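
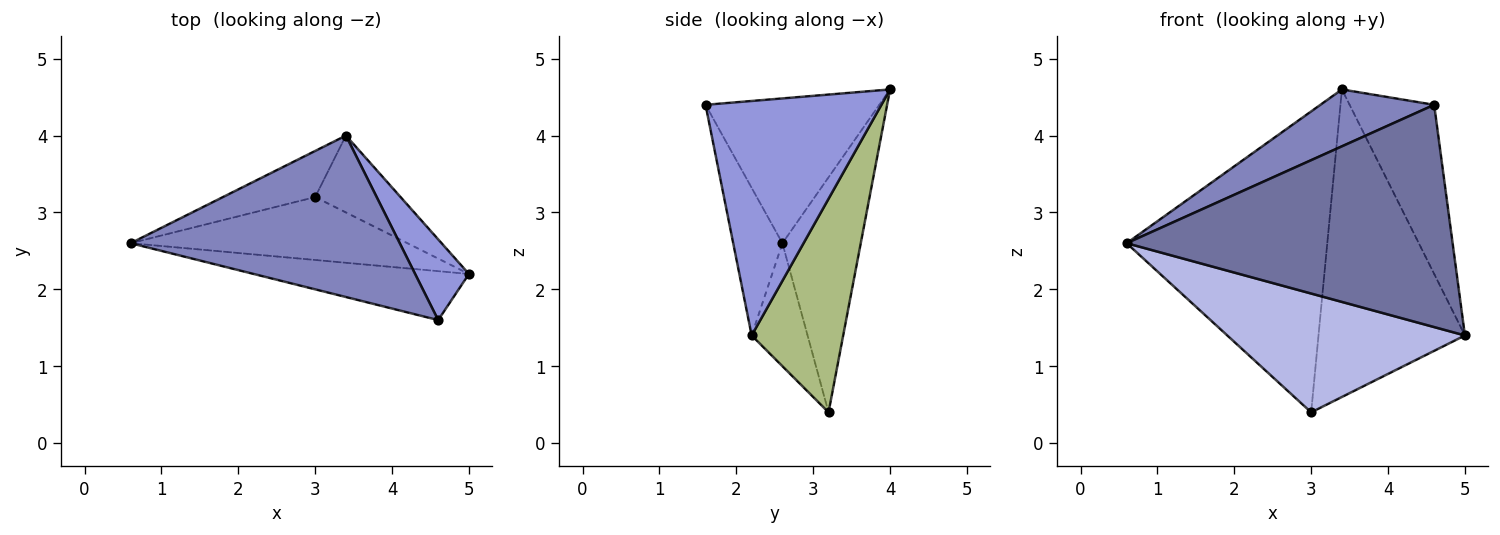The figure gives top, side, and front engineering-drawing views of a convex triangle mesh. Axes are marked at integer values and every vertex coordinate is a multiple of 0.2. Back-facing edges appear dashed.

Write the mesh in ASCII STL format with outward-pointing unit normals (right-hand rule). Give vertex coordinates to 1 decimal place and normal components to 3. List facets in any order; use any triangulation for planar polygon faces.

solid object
 facet normal -0.146 -0.966 -0.213
  outer loop
   vertex 4.6 1.6 4.4
   vertex 0.6 2.6 2.6
   vertex 5.0 2.2 1.4
  endloop
 endfacet
 facet normal -0.453 -0.296 0.841
  outer loop
   vertex 4.6 1.6 4.4
   vertex 3.4 4.0 4.6
   vertex 0.6 2.6 2.6
  endloop
 endfacet
 facet normal 0.883 0.424 0.203
  outer loop
   vertex 4.6 1.6 4.4
   vertex 5.0 2.2 1.4
   vertex 3.4 4.0 4.6
  endloop
 endfacet
 facet normal -0.204 -0.865 -0.458
  outer loop
   vertex 3.0 3.2 0.4
   vertex 5.0 2.2 1.4
   vertex 0.6 2.6 2.6
  endloop
 endfacet
 facet normal -0.360 0.922 -0.141
  outer loop
   vertex 3.0 3.2 0.4
   vertex 0.6 2.6 2.6
   vertex 3.4 4.0 4.6
  endloop
 endfacet
 facet normal 0.518 0.830 -0.207
  outer loop
   vertex 3.0 3.2 0.4
   vertex 3.4 4.0 4.6
   vertex 5.0 2.2 1.4
  endloop
 endfacet
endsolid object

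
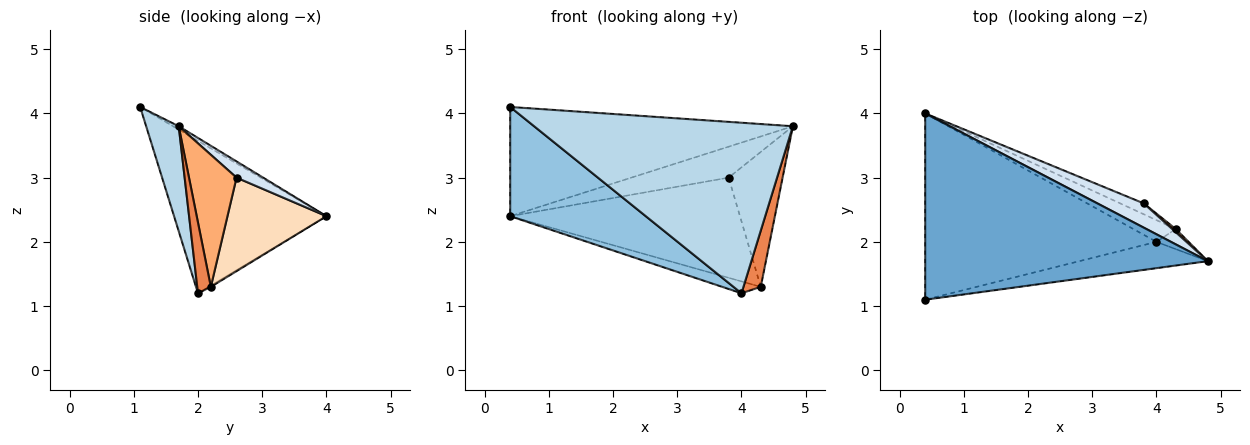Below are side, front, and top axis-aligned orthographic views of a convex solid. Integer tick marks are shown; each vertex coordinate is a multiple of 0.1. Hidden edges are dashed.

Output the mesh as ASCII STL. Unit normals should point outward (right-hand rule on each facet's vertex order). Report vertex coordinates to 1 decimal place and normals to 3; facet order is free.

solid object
 facet normal -0.010 0.506 0.863
  outer loop
   vertex 0.4 1.1 4.1
   vertex 4.8 1.7 3.8
   vertex 0.4 4.0 2.4
  endloop
 endfacet
 facet normal -0.494 -0.440 -0.750
  outer loop
   vertex 4.0 2.0 1.2
   vertex 0.4 1.1 4.1
   vertex 0.4 4.0 2.4
  endloop
 endfacet
 facet normal 0.123 -0.981 -0.151
  outer loop
   vertex 4.0 2.0 1.2
   vertex 4.8 1.7 3.8
   vertex 0.4 1.1 4.1
  endloop
 endfacet
 facet normal 0.211 0.770 0.603
  outer loop
   vertex 3.8 2.6 3.0
   vertex 0.4 4.0 2.4
   vertex 4.8 1.7 3.8
  endloop
 endfacet
 facet normal 0.595 -0.757 -0.270
  outer loop
   vertex 4.3 2.2 1.3
   vertex 4.8 1.7 3.8
   vertex 4.0 2.0 1.2
  endloop
 endfacet
 facet normal 0.661 0.750 0.018
  outer loop
   vertex 4.3 2.2 1.3
   vertex 3.8 2.6 3.0
   vertex 4.8 1.7 3.8
  endloop
 endfacet
 facet normal -0.027 0.479 -0.878
  outer loop
   vertex 4.3 2.2 1.3
   vertex 4.0 2.0 1.2
   vertex 0.4 4.0 2.4
  endloop
 endfacet
 facet normal 0.394 0.914 -0.099
  outer loop
   vertex 4.3 2.2 1.3
   vertex 0.4 4.0 2.4
   vertex 3.8 2.6 3.0
  endloop
 endfacet
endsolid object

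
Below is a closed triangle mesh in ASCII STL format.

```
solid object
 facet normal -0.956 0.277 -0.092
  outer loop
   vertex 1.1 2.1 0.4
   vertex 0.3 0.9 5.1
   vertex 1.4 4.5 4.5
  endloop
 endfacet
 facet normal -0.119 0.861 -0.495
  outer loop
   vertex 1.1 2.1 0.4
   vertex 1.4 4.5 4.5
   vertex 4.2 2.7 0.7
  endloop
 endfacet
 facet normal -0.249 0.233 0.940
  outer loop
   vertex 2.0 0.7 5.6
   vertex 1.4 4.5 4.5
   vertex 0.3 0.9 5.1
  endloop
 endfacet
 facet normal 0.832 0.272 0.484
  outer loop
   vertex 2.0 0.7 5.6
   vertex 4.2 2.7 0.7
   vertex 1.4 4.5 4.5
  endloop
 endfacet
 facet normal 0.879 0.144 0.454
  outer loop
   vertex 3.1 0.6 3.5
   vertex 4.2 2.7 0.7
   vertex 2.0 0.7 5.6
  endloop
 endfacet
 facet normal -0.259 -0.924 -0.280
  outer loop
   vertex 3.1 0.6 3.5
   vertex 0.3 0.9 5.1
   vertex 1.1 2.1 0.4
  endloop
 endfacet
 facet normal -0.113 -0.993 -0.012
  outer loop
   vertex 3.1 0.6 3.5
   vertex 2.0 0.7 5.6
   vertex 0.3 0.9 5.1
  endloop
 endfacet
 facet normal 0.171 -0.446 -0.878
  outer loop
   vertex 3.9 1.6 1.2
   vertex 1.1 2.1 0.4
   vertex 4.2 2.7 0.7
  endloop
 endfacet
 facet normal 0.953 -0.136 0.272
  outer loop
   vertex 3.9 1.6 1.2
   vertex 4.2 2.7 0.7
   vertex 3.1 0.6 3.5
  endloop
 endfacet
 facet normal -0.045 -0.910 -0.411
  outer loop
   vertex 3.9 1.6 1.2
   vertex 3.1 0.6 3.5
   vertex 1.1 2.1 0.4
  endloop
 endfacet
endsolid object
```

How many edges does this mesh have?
15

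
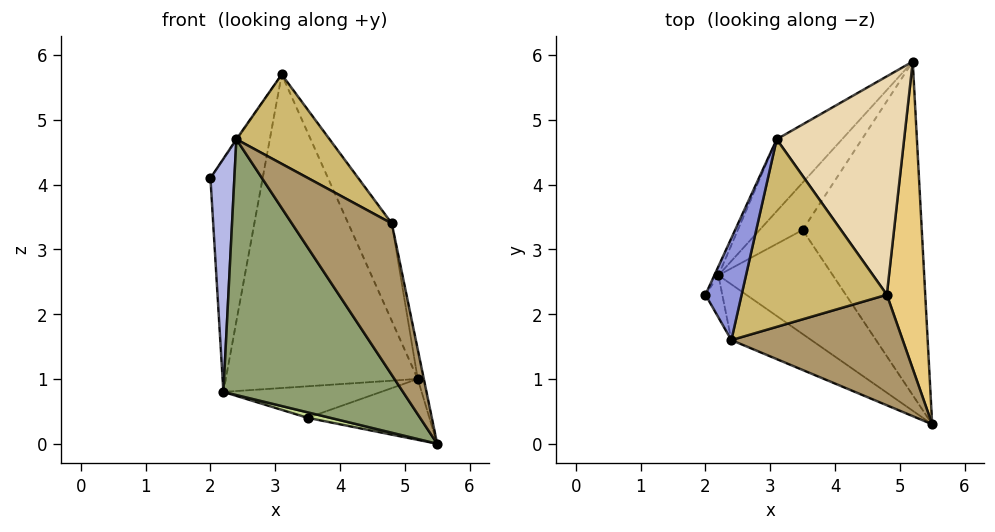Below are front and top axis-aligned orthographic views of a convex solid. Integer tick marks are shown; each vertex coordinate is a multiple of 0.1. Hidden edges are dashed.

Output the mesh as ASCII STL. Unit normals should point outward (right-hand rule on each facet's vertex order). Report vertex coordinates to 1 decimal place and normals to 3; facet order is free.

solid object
 facet normal -0.905 0.425 -0.016
  outer loop
   vertex 2.2 2.6 0.8
   vertex 2.0 2.3 4.1
   vertex 3.1 4.7 5.7
  endloop
 endfacet
 facet normal -0.727 0.670 -0.154
  outer loop
   vertex 2.2 2.6 0.8
   vertex 3.1 4.7 5.7
   vertex 5.2 5.9 1.0
  endloop
 endfacet
 facet normal -0.829 0.006 0.560
  outer loop
   vertex 2.4 1.6 4.7
   vertex 3.1 4.7 5.7
   vertex 2.0 2.3 4.1
  endloop
 endfacet
 facet normal -0.824 -0.557 -0.101
  outer loop
   vertex 2.4 1.6 4.7
   vertex 2.0 2.3 4.1
   vertex 2.2 2.6 0.8
  endloop
 endfacet
 facet normal -0.591 -0.788 -0.172
  outer loop
   vertex 2.4 1.6 4.7
   vertex 2.2 2.6 0.8
   vertex 5.5 0.3 0.0
  endloop
 endfacet
 facet normal 0.072 0.179 -0.981
  outer loop
   vertex 3.5 3.3 0.4
   vertex 5.2 5.9 1.0
   vertex 5.5 0.3 0.0
  endloop
 endfacet
 facet normal -0.269 -0.051 -0.962
  outer loop
   vertex 3.5 3.3 0.4
   vertex 5.5 0.3 0.0
   vertex 2.2 2.6 0.8
  endloop
 endfacet
 facet normal -0.485 0.485 -0.728
  outer loop
   vertex 3.5 3.3 0.4
   vertex 2.2 2.6 0.8
   vertex 5.2 5.9 1.0
  endloop
 endfacet
 facet normal 0.485 -0.706 0.515
  outer loop
   vertex 4.8 2.3 3.4
   vertex 2.4 1.6 4.7
   vertex 5.5 0.3 0.0
  endloop
 endfacet
 facet normal 0.524 -0.366 0.769
  outer loop
   vertex 4.8 2.3 3.4
   vertex 3.1 4.7 5.7
   vertex 2.4 1.6 4.7
  endloop
 endfacet
 facet normal 0.981 0.018 0.191
  outer loop
   vertex 4.8 2.3 3.4
   vertex 5.5 0.3 0.0
   vertex 5.2 5.9 1.0
  endloop
 endfacet
 facet normal 0.875 0.197 0.441
  outer loop
   vertex 4.8 2.3 3.4
   vertex 5.2 5.9 1.0
   vertex 3.1 4.7 5.7
  endloop
 endfacet
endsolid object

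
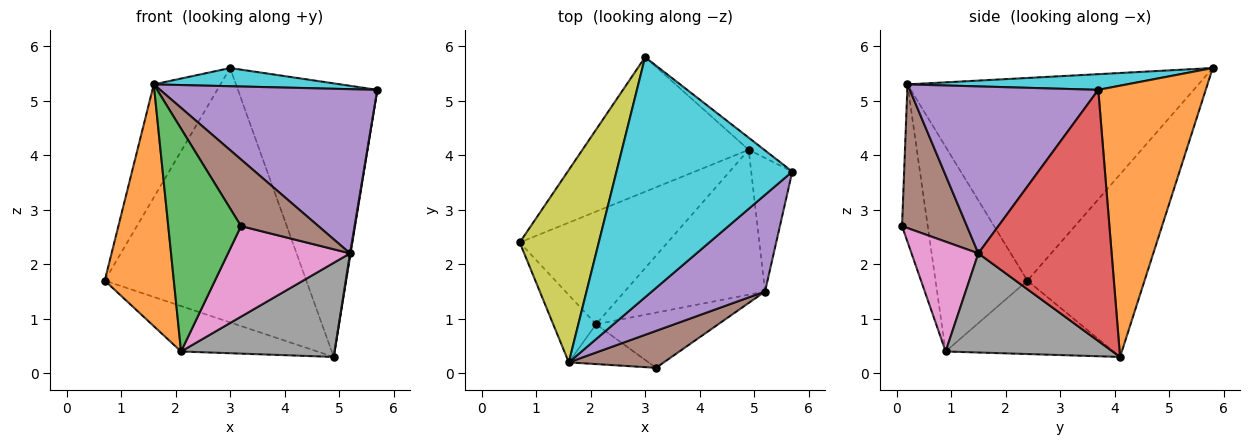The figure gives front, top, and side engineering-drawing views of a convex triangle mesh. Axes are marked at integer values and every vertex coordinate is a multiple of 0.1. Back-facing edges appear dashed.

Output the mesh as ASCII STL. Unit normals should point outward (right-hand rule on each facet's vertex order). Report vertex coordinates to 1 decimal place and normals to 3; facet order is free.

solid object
 facet normal -0.418 0.340 -0.842
  outer loop
   vertex 2.1 0.9 0.4
   vertex 0.7 2.4 1.7
   vertex 4.9 4.1 0.3
  endloop
 endfacet
 facet normal -0.788 -0.593 -0.165
  outer loop
   vertex 2.1 0.9 0.4
   vertex 1.6 0.2 5.3
   vertex 0.7 2.4 1.7
  endloop
 endfacet
 facet normal -0.328 -0.930 -0.166
  outer loop
   vertex 2.1 0.9 0.4
   vertex 3.2 0.1 2.7
   vertex 1.6 0.2 5.3
  endloop
 endfacet
 facet normal 0.987 -0.004 -0.161
  outer loop
   vertex 5.2 1.5 2.2
   vertex 4.9 4.1 0.3
   vertex 5.7 3.7 5.2
  endloop
 endfacet
 facet normal 0.599 -0.690 0.406
  outer loop
   vertex 5.2 1.5 2.2
   vertex 5.7 3.7 5.2
   vertex 1.6 0.2 5.3
  endloop
 endfacet
 facet normal 0.591 -0.705 0.391
  outer loop
   vertex 5.2 1.5 2.2
   vertex 1.6 0.2 5.3
   vertex 3.2 0.1 2.7
  endloop
 endfacet
 facet normal 0.424 -0.773 -0.472
  outer loop
   vertex 5.2 1.5 2.2
   vertex 3.2 0.1 2.7
   vertex 2.1 0.9 0.4
  endloop
 endfacet
 facet normal 0.510 -0.469 -0.722
  outer loop
   vertex 5.2 1.5 2.2
   vertex 2.1 0.9 0.4
   vertex 4.9 4.1 0.3
  endloop
 endfacet
 facet normal -0.911 0.209 0.355
  outer loop
   vertex 3.0 5.8 5.6
   vertex 0.7 2.4 1.7
   vertex 1.6 0.2 5.3
  endloop
 endfacet
 facet normal 0.089 -0.075 0.993
  outer loop
   vertex 3.0 5.8 5.6
   vertex 1.6 0.2 5.3
   vertex 5.7 3.7 5.2
  endloop
 endfacet
 facet normal -0.457 0.786 -0.416
  outer loop
   vertex 3.0 5.8 5.6
   vertex 4.9 4.1 0.3
   vertex 0.7 2.4 1.7
  endloop
 endfacet
 facet normal 0.610 0.791 -0.035
  outer loop
   vertex 3.0 5.8 5.6
   vertex 5.7 3.7 5.2
   vertex 4.9 4.1 0.3
  endloop
 endfacet
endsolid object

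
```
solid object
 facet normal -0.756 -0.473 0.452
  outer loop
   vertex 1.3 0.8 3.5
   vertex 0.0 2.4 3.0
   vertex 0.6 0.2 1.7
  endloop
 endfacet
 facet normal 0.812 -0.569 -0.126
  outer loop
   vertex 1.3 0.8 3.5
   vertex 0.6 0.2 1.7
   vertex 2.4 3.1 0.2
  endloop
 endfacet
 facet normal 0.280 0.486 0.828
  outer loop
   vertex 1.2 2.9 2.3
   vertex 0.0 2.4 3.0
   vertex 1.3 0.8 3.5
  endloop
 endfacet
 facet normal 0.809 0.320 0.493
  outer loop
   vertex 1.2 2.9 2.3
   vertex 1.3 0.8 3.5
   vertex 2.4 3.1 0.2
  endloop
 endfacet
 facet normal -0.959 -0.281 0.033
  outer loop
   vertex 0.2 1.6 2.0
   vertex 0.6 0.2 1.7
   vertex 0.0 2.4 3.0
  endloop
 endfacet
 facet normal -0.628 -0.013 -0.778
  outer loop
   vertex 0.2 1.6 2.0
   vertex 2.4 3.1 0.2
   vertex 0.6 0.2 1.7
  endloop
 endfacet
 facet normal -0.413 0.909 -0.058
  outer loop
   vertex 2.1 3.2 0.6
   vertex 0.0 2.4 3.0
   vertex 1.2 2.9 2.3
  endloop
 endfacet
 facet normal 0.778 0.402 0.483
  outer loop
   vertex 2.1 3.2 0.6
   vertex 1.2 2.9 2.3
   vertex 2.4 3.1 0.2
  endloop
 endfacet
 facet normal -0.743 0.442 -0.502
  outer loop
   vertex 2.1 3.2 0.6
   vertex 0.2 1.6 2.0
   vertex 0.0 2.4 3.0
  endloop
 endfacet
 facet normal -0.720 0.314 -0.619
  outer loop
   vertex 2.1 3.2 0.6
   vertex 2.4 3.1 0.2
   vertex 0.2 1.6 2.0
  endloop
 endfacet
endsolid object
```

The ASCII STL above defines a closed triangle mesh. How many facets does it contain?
10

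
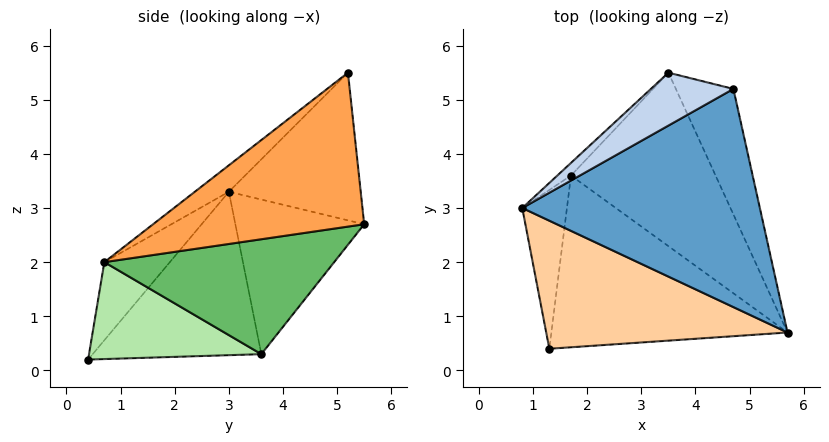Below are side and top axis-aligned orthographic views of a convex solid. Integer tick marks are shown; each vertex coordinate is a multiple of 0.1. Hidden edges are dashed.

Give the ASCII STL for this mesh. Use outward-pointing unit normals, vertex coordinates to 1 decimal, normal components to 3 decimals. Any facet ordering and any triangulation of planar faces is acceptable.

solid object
 facet normal -0.087 -0.624 0.777
  outer loop
   vertex 4.7 5.2 5.5
   vertex 0.8 3.0 3.3
   vertex 5.7 0.7 2.0
  endloop
 endfacet
 facet normal -0.599 0.727 0.335
  outer loop
   vertex 3.5 5.5 2.7
   vertex 0.8 3.0 3.3
   vertex 4.7 5.2 5.5
  endloop
 endfacet
 facet normal 0.844 0.433 -0.315
  outer loop
   vertex 3.5 5.5 2.7
   vertex 4.7 5.2 5.5
   vertex 5.7 0.7 2.0
  endloop
 endfacet
 facet normal -0.198 -0.767 0.611
  outer loop
   vertex 1.3 0.4 0.2
   vertex 5.7 0.7 2.0
   vertex 0.8 3.0 3.3
  endloop
 endfacet
 facet normal 0.578 0.371 -0.727
  outer loop
   vertex 1.7 3.6 0.3
   vertex 3.5 5.5 2.7
   vertex 5.7 0.7 2.0
  endloop
 endfacet
 facet normal 0.380 -0.019 -0.925
  outer loop
   vertex 1.7 3.6 0.3
   vertex 5.7 0.7 2.0
   vertex 1.3 0.4 0.2
  endloop
 endfacet
 facet normal -0.685 0.726 -0.060
  outer loop
   vertex 1.7 3.6 0.3
   vertex 0.8 3.0 3.3
   vertex 3.5 5.5 2.7
  endloop
 endfacet
 facet normal -0.957 0.128 -0.261
  outer loop
   vertex 1.7 3.6 0.3
   vertex 1.3 0.4 0.2
   vertex 0.8 3.0 3.3
  endloop
 endfacet
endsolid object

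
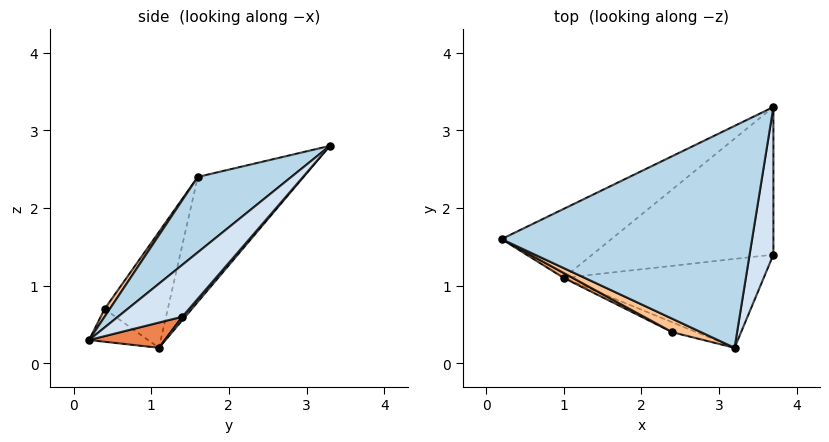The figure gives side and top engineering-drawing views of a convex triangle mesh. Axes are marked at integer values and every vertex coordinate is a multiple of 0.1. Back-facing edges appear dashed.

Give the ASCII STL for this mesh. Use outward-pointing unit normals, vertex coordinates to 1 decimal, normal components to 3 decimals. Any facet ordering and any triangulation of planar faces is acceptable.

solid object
 facet normal -0.381 0.862 -0.334
  outer loop
   vertex 1.0 1.1 0.2
   vertex 0.2 1.6 2.4
   vertex 3.7 3.3 2.8
  endloop
 endfacet
 facet normal 0.013 0.757 -0.654
  outer loop
   vertex 1.0 1.1 0.2
   vertex 3.7 3.3 2.8
   vertex 3.7 1.4 0.6
  endloop
 endfacet
 facet normal 0.223 -0.633 0.741
  outer loop
   vertex 3.2 0.2 0.3
   vertex 3.7 3.3 2.8
   vertex 0.2 1.6 2.4
  endloop
 endfacet
 facet normal 0.818 -0.435 0.376
  outer loop
   vertex 3.2 0.2 0.3
   vertex 3.7 1.4 0.6
   vertex 3.7 3.3 2.8
  endloop
 endfacet
 facet normal 0.123 0.192 -0.974
  outer loop
   vertex 3.2 0.2 0.3
   vertex 1.0 1.1 0.2
   vertex 3.7 1.4 0.6
  endloop
 endfacet
 facet normal -0.457 -0.889 0.036
  outer loop
   vertex 2.4 0.4 0.7
   vertex 0.2 1.6 2.4
   vertex 1.0 1.1 0.2
  endloop
 endfacet
 facet normal 0.194 -0.665 0.721
  outer loop
   vertex 2.4 0.4 0.7
   vertex 3.2 0.2 0.3
   vertex 0.2 1.6 2.4
  endloop
 endfacet
 facet normal -0.355 -0.897 -0.262
  outer loop
   vertex 2.4 0.4 0.7
   vertex 1.0 1.1 0.2
   vertex 3.2 0.2 0.3
  endloop
 endfacet
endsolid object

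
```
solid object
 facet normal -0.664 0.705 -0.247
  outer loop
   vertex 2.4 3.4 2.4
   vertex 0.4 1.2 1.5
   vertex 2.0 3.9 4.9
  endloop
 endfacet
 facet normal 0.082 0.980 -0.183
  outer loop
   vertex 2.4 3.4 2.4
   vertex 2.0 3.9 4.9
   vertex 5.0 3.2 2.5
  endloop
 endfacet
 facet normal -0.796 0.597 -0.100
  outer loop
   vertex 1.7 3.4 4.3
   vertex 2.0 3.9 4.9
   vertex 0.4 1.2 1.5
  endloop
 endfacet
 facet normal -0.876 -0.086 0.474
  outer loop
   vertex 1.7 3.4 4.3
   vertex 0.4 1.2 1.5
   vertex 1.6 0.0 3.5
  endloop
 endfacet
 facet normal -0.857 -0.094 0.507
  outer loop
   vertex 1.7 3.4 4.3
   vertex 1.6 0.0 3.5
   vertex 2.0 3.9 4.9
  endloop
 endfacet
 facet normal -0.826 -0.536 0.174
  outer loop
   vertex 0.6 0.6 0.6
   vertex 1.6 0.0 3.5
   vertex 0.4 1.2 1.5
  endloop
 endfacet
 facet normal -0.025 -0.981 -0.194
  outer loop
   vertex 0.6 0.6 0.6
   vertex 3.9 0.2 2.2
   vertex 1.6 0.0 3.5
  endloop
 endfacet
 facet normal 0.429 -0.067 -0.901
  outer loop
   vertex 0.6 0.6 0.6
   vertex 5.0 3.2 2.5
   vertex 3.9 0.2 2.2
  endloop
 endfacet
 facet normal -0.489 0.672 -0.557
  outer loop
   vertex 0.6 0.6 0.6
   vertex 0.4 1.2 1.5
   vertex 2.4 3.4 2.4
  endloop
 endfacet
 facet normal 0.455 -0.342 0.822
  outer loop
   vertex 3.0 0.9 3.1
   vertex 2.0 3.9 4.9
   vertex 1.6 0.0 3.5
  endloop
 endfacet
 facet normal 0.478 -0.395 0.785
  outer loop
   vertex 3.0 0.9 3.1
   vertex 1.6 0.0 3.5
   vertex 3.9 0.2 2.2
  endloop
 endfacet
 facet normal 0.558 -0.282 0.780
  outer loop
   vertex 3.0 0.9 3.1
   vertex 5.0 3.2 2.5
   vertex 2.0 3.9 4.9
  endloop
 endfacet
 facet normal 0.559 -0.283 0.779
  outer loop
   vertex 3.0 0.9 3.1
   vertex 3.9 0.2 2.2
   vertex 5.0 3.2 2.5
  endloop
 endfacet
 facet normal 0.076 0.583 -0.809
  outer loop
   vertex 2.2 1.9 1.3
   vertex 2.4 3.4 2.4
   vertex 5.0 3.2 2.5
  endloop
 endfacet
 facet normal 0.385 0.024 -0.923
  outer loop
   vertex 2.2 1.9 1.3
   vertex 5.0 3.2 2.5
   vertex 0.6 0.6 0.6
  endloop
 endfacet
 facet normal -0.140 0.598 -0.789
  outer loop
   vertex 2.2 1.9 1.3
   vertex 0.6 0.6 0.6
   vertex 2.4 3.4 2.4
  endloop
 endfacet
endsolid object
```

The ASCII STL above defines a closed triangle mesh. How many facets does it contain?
16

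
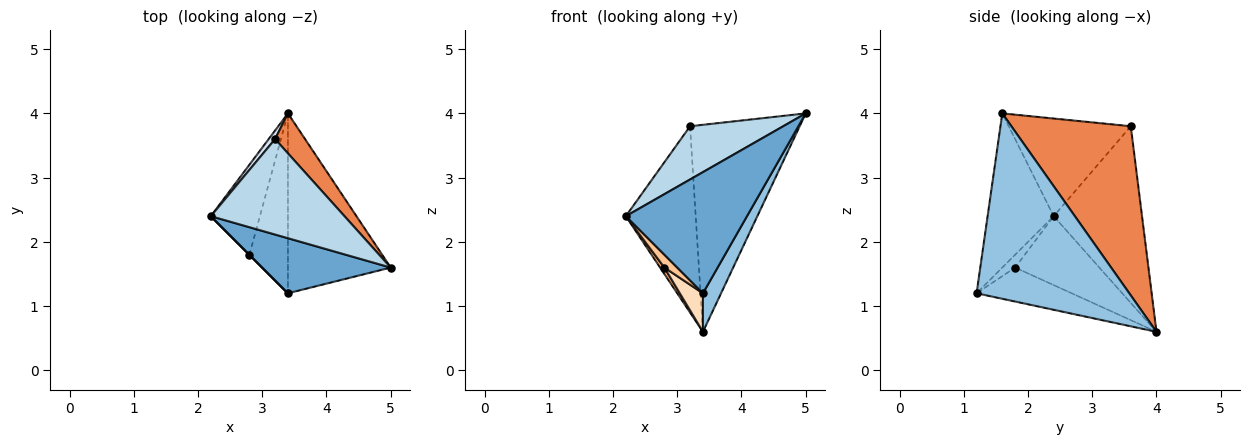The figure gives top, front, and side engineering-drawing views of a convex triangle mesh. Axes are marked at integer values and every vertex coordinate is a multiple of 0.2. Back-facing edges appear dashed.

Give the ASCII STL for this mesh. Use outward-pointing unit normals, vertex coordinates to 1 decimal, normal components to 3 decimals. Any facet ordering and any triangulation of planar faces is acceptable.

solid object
 facet normal -0.445 -0.815 0.371
  outer loop
   vertex 3.4 1.2 1.2
   vertex 5.0 1.6 4.0
   vertex 2.2 2.4 2.4
  endloop
 endfacet
 facet normal 0.870 -0.103 -0.482
  outer loop
   vertex 3.4 1.2 1.2
   vertex 3.4 4.0 0.6
   vertex 5.0 1.6 4.0
  endloop
 endfacet
 facet normal -0.538 -0.411 0.736
  outer loop
   vertex 3.2 3.6 3.8
   vertex 2.2 2.4 2.4
   vertex 5.0 1.6 4.0
  endloop
 endfacet
 facet normal -0.784 0.620 0.029
  outer loop
   vertex 3.2 3.6 3.8
   vertex 3.4 4.0 0.6
   vertex 2.2 2.4 2.4
  endloop
 endfacet
 facet normal 0.731 0.670 0.129
  outer loop
   vertex 3.2 3.6 3.8
   vertex 5.0 1.6 4.0
   vertex 3.4 4.0 0.6
  endloop
 endfacet
 facet normal -0.814 -0.041 -0.579
  outer loop
   vertex 2.8 1.8 1.6
   vertex 2.2 2.4 2.4
   vertex 3.4 4.0 0.6
  endloop
 endfacet
 facet normal -0.707 -0.707 0.000
  outer loop
   vertex 2.8 1.8 1.6
   vertex 3.4 1.2 1.2
   vertex 2.2 2.4 2.4
  endloop
 endfacet
 facet normal -0.653 -0.159 -0.741
  outer loop
   vertex 2.8 1.8 1.6
   vertex 3.4 4.0 0.6
   vertex 3.4 1.2 1.2
  endloop
 endfacet
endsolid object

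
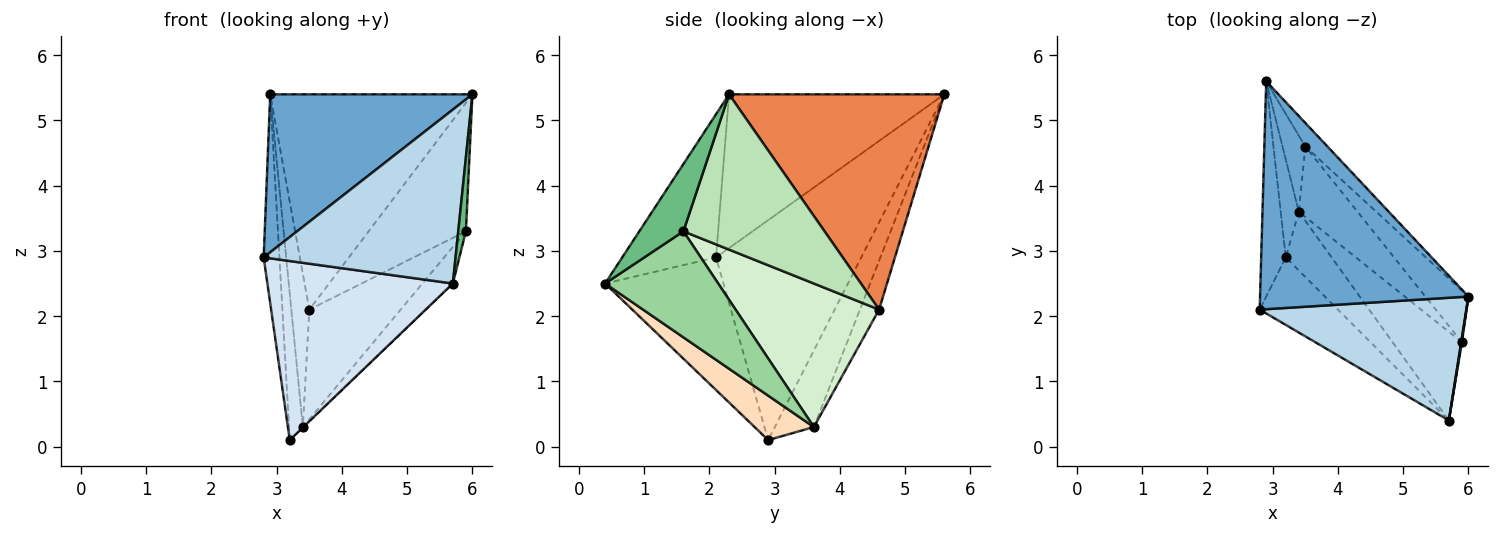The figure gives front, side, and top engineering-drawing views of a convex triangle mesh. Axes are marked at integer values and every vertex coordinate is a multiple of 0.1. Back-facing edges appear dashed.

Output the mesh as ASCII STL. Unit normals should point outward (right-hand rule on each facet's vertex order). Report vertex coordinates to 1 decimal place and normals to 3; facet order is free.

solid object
 facet normal -0.519 -0.487 0.703
  outer loop
   vertex 2.9 5.6 5.4
   vertex 2.8 2.1 2.9
   vertex 6.0 2.3 5.4
  endloop
 endfacet
 facet normal -0.988 0.107 -0.111
  outer loop
   vertex 3.2 2.9 0.1
   vertex 2.8 2.1 2.9
   vertex 2.9 5.6 5.4
  endloop
 endfacet
 facet normal -0.371 -0.759 0.535
  outer loop
   vertex 5.7 0.4 2.5
   vertex 6.0 2.3 5.4
   vertex 2.8 2.1 2.9
  endloop
 endfacet
 facet normal -0.513 -0.803 -0.303
  outer loop
   vertex 5.7 0.4 2.5
   vertex 2.8 2.1 2.9
   vertex 3.2 2.9 0.1
  endloop
 endfacet
 facet normal 0.727 0.683 -0.075
  outer loop
   vertex 3.5 4.6 2.1
   vertex 2.9 5.6 5.4
   vertex 6.0 2.3 5.4
  endloop
 endfacet
 facet normal -0.920 0.325 -0.218
  outer loop
   vertex 3.4 3.6 0.3
   vertex 3.2 2.9 0.1
   vertex 2.9 5.6 5.4
  endloop
 endfacet
 facet normal -0.690 0.648 -0.322
  outer loop
   vertex 3.4 3.6 0.3
   vertex 2.9 5.6 5.4
   vertex 3.5 4.6 2.1
  endloop
 endfacet
 facet normal 0.696 0.006 -0.718
  outer loop
   vertex 3.4 3.6 0.3
   vertex 5.7 0.4 2.5
   vertex 3.2 2.9 0.1
  endloop
 endfacet
 facet normal 0.985 -0.171 0.010
  outer loop
   vertex 5.9 1.6 3.3
   vertex 6.0 2.3 5.4
   vertex 5.7 0.4 2.5
  endloop
 endfacet
 facet normal 0.816 0.220 -0.534
  outer loop
   vertex 5.9 1.6 3.3
   vertex 5.7 0.4 2.5
   vertex 3.4 3.6 0.3
  endloop
 endfacet
 facet normal 0.803 0.553 -0.223
  outer loop
   vertex 5.9 1.6 3.3
   vertex 3.5 4.6 2.1
   vertex 6.0 2.3 5.4
  endloop
 endfacet
 facet normal 0.797 0.507 -0.326
  outer loop
   vertex 5.9 1.6 3.3
   vertex 3.4 3.6 0.3
   vertex 3.5 4.6 2.1
  endloop
 endfacet
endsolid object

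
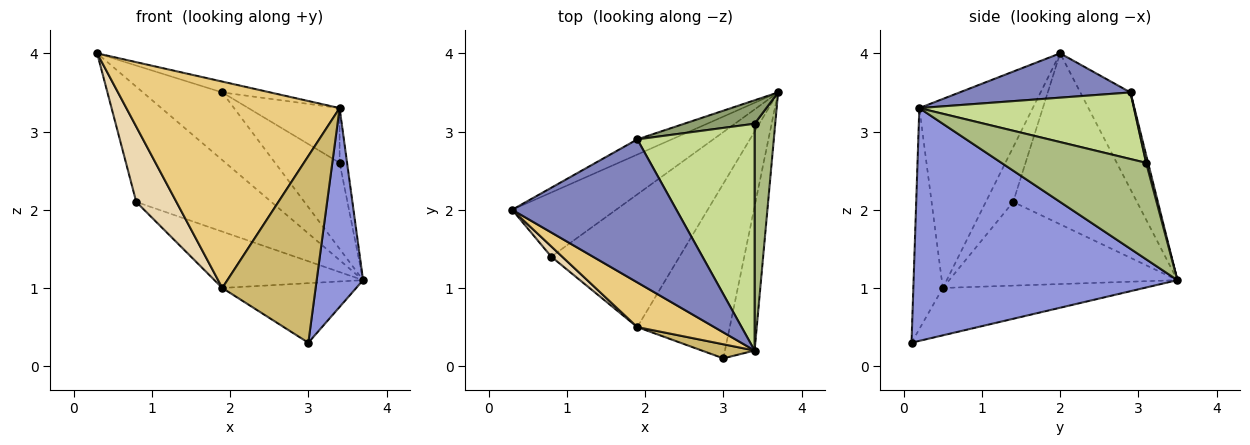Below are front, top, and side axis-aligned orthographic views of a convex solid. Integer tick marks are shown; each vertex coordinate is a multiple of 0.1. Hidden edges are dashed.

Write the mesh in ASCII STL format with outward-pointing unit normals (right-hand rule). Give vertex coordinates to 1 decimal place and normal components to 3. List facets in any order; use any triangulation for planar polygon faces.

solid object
 facet normal -0.525 0.830 -0.186
  outer loop
   vertex 1.9 2.9 3.5
   vertex 3.7 3.5 1.1
   vertex 0.3 2.0 4.0
  endloop
 endfacet
 facet normal 0.260 0.073 0.963
  outer loop
   vertex 3.4 0.2 3.3
   vertex 1.9 2.9 3.5
   vertex 0.3 2.0 4.0
  endloop
 endfacet
 facet normal 0.977 -0.172 -0.125
  outer loop
   vertex 3.4 0.2 3.3
   vertex 3.0 0.1 0.3
   vertex 3.7 3.5 1.1
  endloop
 endfacet
 facet normal -0.625 0.682 -0.380
  outer loop
   vertex 0.8 1.4 2.1
   vertex 0.3 2.0 4.0
   vertex 3.7 3.5 1.1
  endloop
 endfacet
 facet normal 0.029 0.964 0.263
  outer loop
   vertex 3.4 3.1 2.6
   vertex 3.7 3.5 1.1
   vertex 1.9 2.9 3.5
  endloop
 endfacet
 facet normal 0.977 0.050 0.209
  outer loop
   vertex 3.4 3.1 2.6
   vertex 3.4 0.2 3.3
   vertex 3.7 3.5 1.1
  endloop
 endfacet
 facet normal 0.483 0.205 0.851
  outer loop
   vertex 3.4 3.1 2.6
   vertex 1.9 2.9 3.5
   vertex 3.4 0.2 3.3
  endloop
 endfacet
 facet normal -0.436 0.290 -0.852
  outer loop
   vertex 1.9 0.5 1.0
   vertex 3.7 3.5 1.1
   vertex 3.0 0.1 0.3
  endloop
 endfacet
 facet normal -0.515 0.335 -0.789
  outer loop
   vertex 1.9 0.5 1.0
   vertex 0.8 1.4 2.1
   vertex 3.7 3.5 1.1
  endloop
 endfacet
 facet normal -0.300 -0.951 0.072
  outer loop
   vertex 1.9 0.5 1.0
   vertex 3.0 0.1 0.3
   vertex 3.4 0.2 3.3
  endloop
 endfacet
 facet normal -0.461 -0.867 0.188
  outer loop
   vertex 1.9 0.5 1.0
   vertex 3.4 0.2 3.3
   vertex 0.3 2.0 4.0
  endloop
 endfacet
 facet normal -0.560 -0.821 0.112
  outer loop
   vertex 1.9 0.5 1.0
   vertex 0.3 2.0 4.0
   vertex 0.8 1.4 2.1
  endloop
 endfacet
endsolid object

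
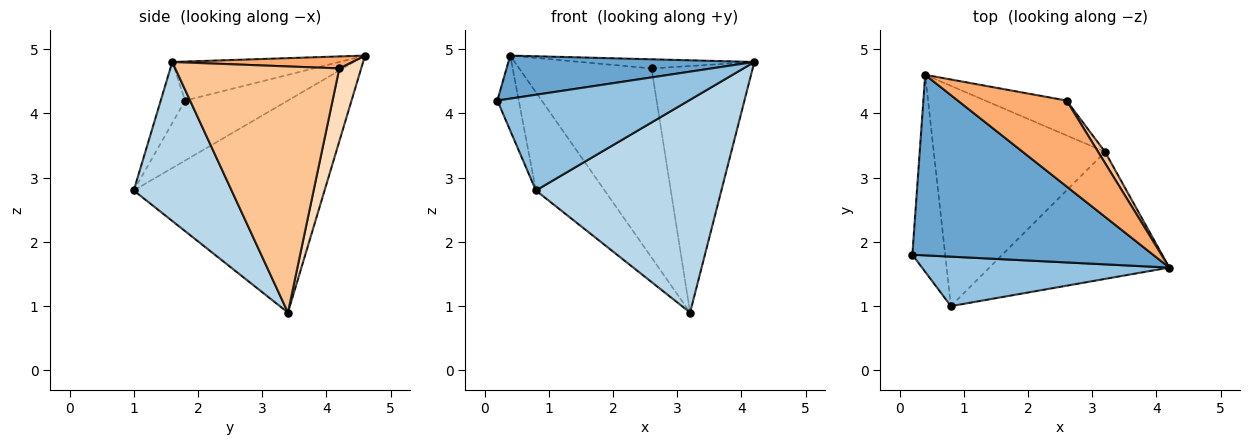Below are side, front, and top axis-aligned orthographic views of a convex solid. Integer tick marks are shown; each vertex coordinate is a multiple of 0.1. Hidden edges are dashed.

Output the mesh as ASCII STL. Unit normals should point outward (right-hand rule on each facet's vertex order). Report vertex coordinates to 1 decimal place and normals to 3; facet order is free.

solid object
 facet normal -0.156 -0.229 0.961
  outer loop
   vertex 0.4 4.6 4.9
   vertex 0.2 1.8 4.2
   vertex 4.2 1.6 4.8
  endloop
 endfacet
 facet normal -0.113 -0.883 0.456
  outer loop
   vertex 0.8 1.0 2.8
   vertex 4.2 1.6 4.8
   vertex 0.2 1.8 4.2
  endloop
 endfacet
 facet normal 0.413 -0.782 -0.467
  outer loop
   vertex 0.8 1.0 2.8
   vertex 3.2 3.4 0.9
   vertex 4.2 1.6 4.8
  endloop
 endfacet
 facet normal -0.863 0.180 -0.472
  outer loop
   vertex 0.8 1.0 2.8
   vertex 0.2 1.8 4.2
   vertex 0.4 4.6 4.9
  endloop
 endfacet
 facet normal -0.749 0.270 -0.605
  outer loop
   vertex 0.8 1.0 2.8
   vertex 0.4 4.6 4.9
   vertex 3.2 3.4 0.9
  endloop
 endfacet
 facet normal 0.109 0.105 0.988
  outer loop
   vertex 2.6 4.2 4.7
   vertex 0.4 4.6 4.9
   vertex 4.2 1.6 4.8
  endloop
 endfacet
 facet normal 0.851 0.525 0.024
  outer loop
   vertex 2.6 4.2 4.7
   vertex 4.2 1.6 4.8
   vertex 3.2 3.4 0.9
  endloop
 endfacet
 facet normal 0.160 0.971 -0.179
  outer loop
   vertex 2.6 4.2 4.7
   vertex 3.2 3.4 0.9
   vertex 0.4 4.6 4.9
  endloop
 endfacet
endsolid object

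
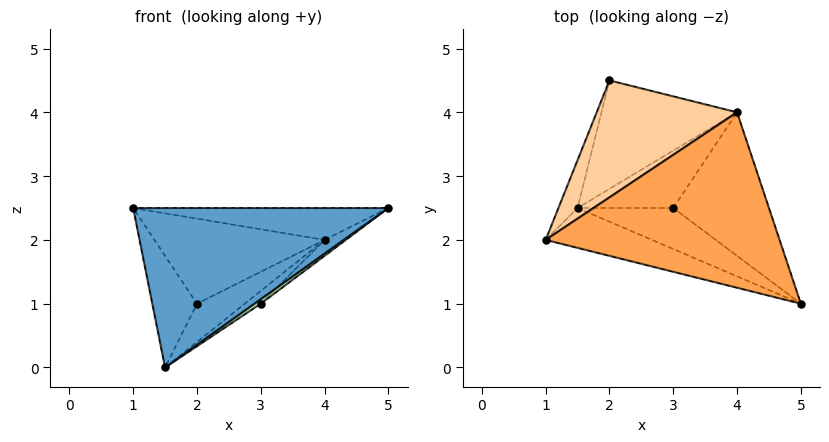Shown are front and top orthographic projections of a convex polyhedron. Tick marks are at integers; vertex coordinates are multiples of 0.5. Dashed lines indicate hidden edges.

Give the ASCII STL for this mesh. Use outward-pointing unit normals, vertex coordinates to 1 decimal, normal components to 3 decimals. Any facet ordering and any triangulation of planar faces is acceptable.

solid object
 facet normal -0.236 -0.943 -0.236
  outer loop
   vertex 1.5 2.5 0.0
   vertex 5.0 1.0 2.5
   vertex 1.0 2.0 2.5
  endloop
 endfacet
 facet normal -0.945 0.301 -0.129
  outer loop
   vertex 1.5 2.5 0.0
   vertex 1.0 2.0 2.5
   vertex 2.0 4.5 1.0
  endloop
 endfacet
 facet normal 0.045 0.179 0.983
  outer loop
   vertex 4.0 4.0 2.0
   vertex 1.0 2.0 2.5
   vertex 5.0 1.0 2.5
  endloop
 endfacet
 facet normal -0.249 0.570 0.783
  outer loop
   vertex 4.0 4.0 2.0
   vertex 2.0 4.5 1.0
   vertex 1.0 2.0 2.5
  endloop
 endfacet
 facet normal 0.485 0.291 -0.825
  outer loop
   vertex 4.0 4.0 2.0
   vertex 1.5 2.5 0.0
   vertex 2.0 4.5 1.0
  endloop
 endfacet
 facet normal 0.552 -0.092 -0.829
  outer loop
   vertex 3.0 2.5 1.0
   vertex 5.0 1.0 2.5
   vertex 1.5 2.5 0.0
  endloop
 endfacet
 facet normal 0.638 0.085 -0.765
  outer loop
   vertex 3.0 2.5 1.0
   vertex 4.0 4.0 2.0
   vertex 5.0 1.0 2.5
  endloop
 endfacet
 facet normal 0.545 0.182 -0.818
  outer loop
   vertex 3.0 2.5 1.0
   vertex 1.5 2.5 0.0
   vertex 4.0 4.0 2.0
  endloop
 endfacet
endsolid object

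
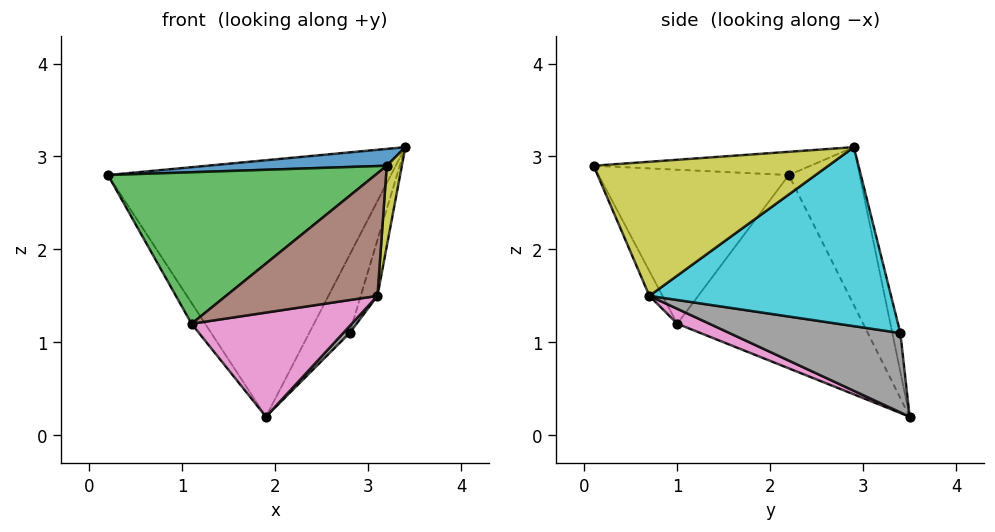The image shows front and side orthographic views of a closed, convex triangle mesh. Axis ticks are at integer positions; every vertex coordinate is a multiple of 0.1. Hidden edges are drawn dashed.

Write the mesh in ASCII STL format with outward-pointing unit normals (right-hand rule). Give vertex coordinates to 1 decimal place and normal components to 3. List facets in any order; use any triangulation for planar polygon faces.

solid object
 facet normal -0.079 -0.065 0.995
  outer loop
   vertex 3.2 0.1 2.9
   vertex 3.4 2.9 3.1
   vertex 0.2 2.2 2.8
  endloop
 endfacet
 facet normal -0.231 0.922 0.310
  outer loop
   vertex 1.9 3.5 0.2
   vertex 0.2 2.2 2.8
   vertex 3.4 2.9 3.1
  endloop
 endfacet
 facet normal -0.558 -0.784 0.274
  outer loop
   vertex 1.1 1.0 1.2
   vertex 3.2 0.1 2.9
   vertex 0.2 2.2 2.8
  endloop
 endfacet
 facet normal -0.849 0.062 -0.524
  outer loop
   vertex 1.1 1.0 1.2
   vertex 0.2 2.2 2.8
   vertex 1.9 3.5 0.2
  endloop
 endfacet
 facet normal -0.186 0.939 0.291
  outer loop
   vertex 2.8 3.4 1.1
   vertex 1.9 3.5 0.2
   vertex 3.4 2.9 3.1
  endloop
 endfacet
 facet normal -0.080 -0.918 -0.388
  outer loop
   vertex 3.1 0.7 1.5
   vertex 3.2 0.1 2.9
   vertex 1.1 1.0 1.2
  endloop
 endfacet
 facet normal 0.079 -0.392 -0.917
  outer loop
   vertex 3.1 0.7 1.5
   vertex 1.1 1.0 1.2
   vertex 1.9 3.5 0.2
  endloop
 endfacet
 facet normal 0.705 -0.027 -0.708
  outer loop
   vertex 3.1 0.7 1.5
   vertex 1.9 3.5 0.2
   vertex 2.8 3.4 1.1
  endloop
 endfacet
 facet normal 0.993 -0.064 -0.098
  outer loop
   vertex 3.1 0.7 1.5
   vertex 3.4 2.9 3.1
   vertex 3.2 0.1 2.9
  endloop
 endfacet
 facet normal 0.960 0.066 -0.271
  outer loop
   vertex 3.1 0.7 1.5
   vertex 2.8 3.4 1.1
   vertex 3.4 2.9 3.1
  endloop
 endfacet
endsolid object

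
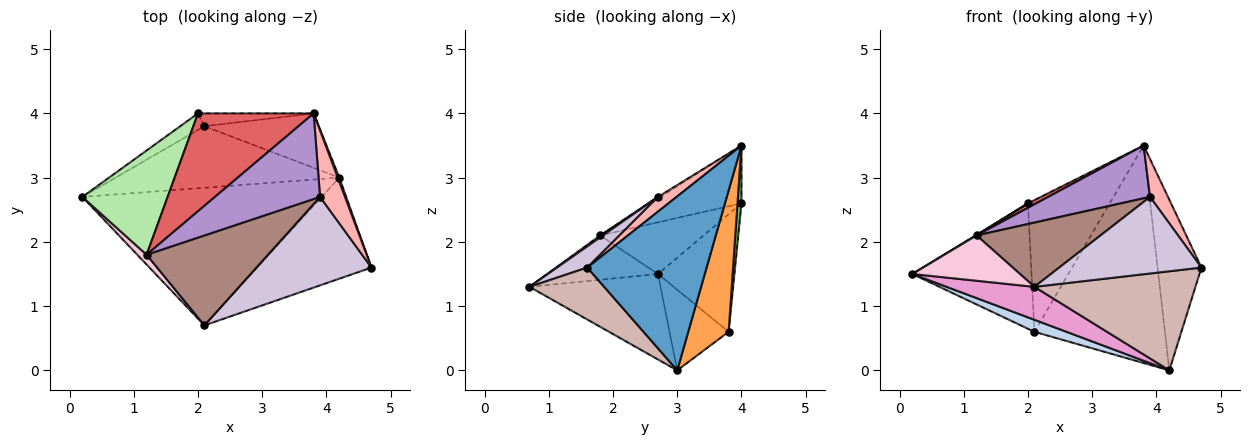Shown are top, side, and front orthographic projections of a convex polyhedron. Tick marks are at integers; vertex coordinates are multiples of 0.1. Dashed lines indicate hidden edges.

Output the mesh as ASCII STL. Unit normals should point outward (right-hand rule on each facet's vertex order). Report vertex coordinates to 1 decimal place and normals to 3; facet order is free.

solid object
 facet normal 0.939 0.345 0.009
  outer loop
   vertex 4.2 3.0 0.0
   vertex 3.8 4.0 3.5
   vertex 4.7 1.6 1.6
  endloop
 endfacet
 facet normal -0.333 -0.181 -0.925
  outer loop
   vertex 2.1 3.8 0.6
   vertex 4.2 3.0 0.0
   vertex 0.2 2.7 1.5
  endloop
 endfacet
 facet normal 0.287 0.929 -0.233
  outer loop
   vertex 2.1 3.8 0.6
   vertex 3.8 4.0 3.5
   vertex 4.2 3.0 0.0
  endloop
 endfacet
 facet normal -0.537 0.837 -0.110
  outer loop
   vertex 2.0 4.0 2.6
   vertex 2.1 3.8 0.6
   vertex 0.2 2.7 1.5
  endloop
 endfacet
 facet normal 0.048 0.994 -0.097
  outer loop
   vertex 2.0 4.0 2.6
   vertex 3.8 4.0 3.5
   vertex 2.1 3.8 0.6
  endloop
 endfacet
 facet normal -0.518 -0.006 0.855
  outer loop
   vertex 2.0 4.0 2.6
   vertex 0.2 2.7 1.5
   vertex 1.2 1.8 2.1
  endloop
 endfacet
 facet normal -0.447 -0.041 0.894
  outer loop
   vertex 2.0 4.0 2.6
   vertex 1.2 1.8 2.1
   vertex 3.8 4.0 3.5
  endloop
 endfacet
 facet normal 0.457 -0.440 0.773
  outer loop
   vertex 3.9 2.7 2.7
   vertex 4.7 1.6 1.6
   vertex 3.8 4.0 3.5
  endloop
 endfacet
 facet normal -0.014 -0.525 0.851
  outer loop
   vertex 3.9 2.7 2.7
   vertex 3.8 4.0 3.5
   vertex 1.2 1.8 2.1
  endloop
 endfacet
 facet normal 0.138 -0.648 0.749
  outer loop
   vertex 2.1 0.7 1.3
   vertex 4.7 1.6 1.6
   vertex 3.9 2.7 2.7
  endloop
 endfacet
 facet normal 0.013 -0.581 0.814
  outer loop
   vertex 2.1 0.7 1.3
   vertex 3.9 2.7 2.7
   vertex 1.2 1.8 2.1
  endloop
 endfacet
 facet normal 0.309 -0.666 -0.679
  outer loop
   vertex 2.1 0.7 1.3
   vertex 4.2 3.0 0.0
   vertex 4.7 1.6 1.6
  endloop
 endfacet
 facet normal -0.328 -0.220 -0.919
  outer loop
   vertex 2.1 0.7 1.3
   vertex 0.2 2.7 1.5
   vertex 4.2 3.0 0.0
  endloop
 endfacet
 facet normal -0.709 -0.689 0.149
  outer loop
   vertex 2.1 0.7 1.3
   vertex 1.2 1.8 2.1
   vertex 0.2 2.7 1.5
  endloop
 endfacet
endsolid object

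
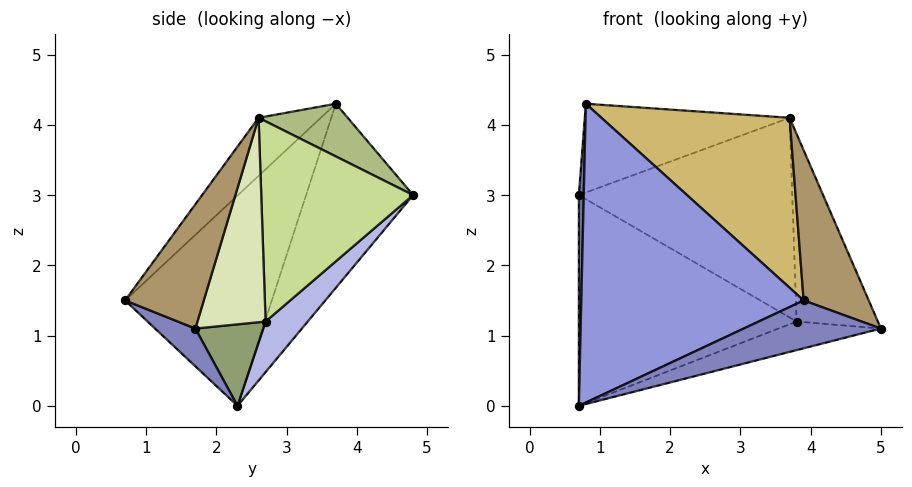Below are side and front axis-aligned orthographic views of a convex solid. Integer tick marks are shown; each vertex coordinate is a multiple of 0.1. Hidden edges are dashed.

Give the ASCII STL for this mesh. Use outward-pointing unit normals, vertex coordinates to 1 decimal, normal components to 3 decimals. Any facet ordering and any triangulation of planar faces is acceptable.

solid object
 facet normal -0.998 -0.046 0.038
  outer loop
   vertex 0.8 3.7 4.3
   vertex 0.7 4.8 3.0
   vertex 0.7 2.3 0.0
  endloop
 endfacet
 facet normal 0.148 -0.503 -0.852
  outer loop
   vertex 3.9 0.7 1.5
   vertex 0.7 2.3 0.0
   vertex 5.0 1.7 1.1
  endloop
 endfacet
 facet normal -0.530 -0.803 0.274
  outer loop
   vertex 3.9 0.7 1.5
   vertex 0.8 3.7 4.3
   vertex 0.7 2.3 0.0
  endloop
 endfacet
 facet normal 0.147 0.760 -0.633
  outer loop
   vertex 3.8 2.7 1.2
   vertex 0.7 2.3 0.0
   vertex 0.7 4.8 3.0
  endloop
 endfacet
 facet normal 0.280 0.422 -0.863
  outer loop
   vertex 3.8 2.7 1.2
   vertex 5.0 1.7 1.1
   vertex 0.7 2.3 0.0
  endloop
 endfacet
 facet normal 0.320 0.735 0.597
  outer loop
   vertex 3.7 2.6 4.1
   vertex 0.7 4.8 3.0
   vertex 0.8 3.7 4.3
  endloop
 endfacet
 facet normal 0.579 0.814 0.048
  outer loop
   vertex 3.7 2.6 4.1
   vertex 3.8 2.7 1.2
   vertex 0.7 4.8 3.0
  endloop
 endfacet
 facet normal 0.642 0.765 0.049
  outer loop
   vertex 3.7 2.6 4.1
   vertex 5.0 1.7 1.1
   vertex 3.8 2.7 1.2
  endloop
 endfacet
 facet normal 0.682 -0.564 0.465
  outer loop
   vertex 3.7 2.6 4.1
   vertex 3.9 0.7 1.5
   vertex 5.0 1.7 1.1
  endloop
 endfacet
 facet normal -0.261 -0.789 0.556
  outer loop
   vertex 3.7 2.6 4.1
   vertex 0.8 3.7 4.3
   vertex 3.9 0.7 1.5
  endloop
 endfacet
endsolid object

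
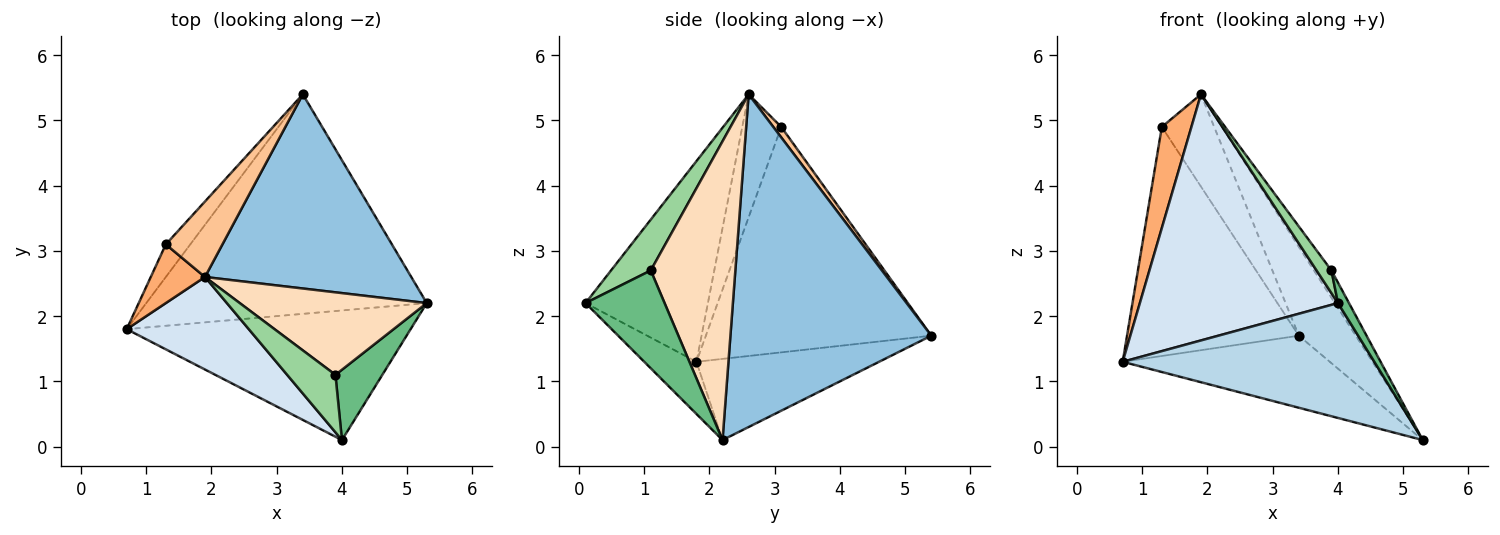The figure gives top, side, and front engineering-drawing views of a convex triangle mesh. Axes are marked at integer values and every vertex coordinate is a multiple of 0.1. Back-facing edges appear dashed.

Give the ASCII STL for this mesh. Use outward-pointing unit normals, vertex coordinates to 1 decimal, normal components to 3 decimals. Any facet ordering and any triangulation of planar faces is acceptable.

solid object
 facet normal -0.265 0.301 -0.916
  outer loop
   vertex 3.4 5.4 1.7
   vertex 5.3 2.2 0.1
   vertex 0.7 1.8 1.3
  endloop
 endfacet
 facet normal 0.826 0.234 0.512
  outer loop
   vertex 1.9 2.6 5.4
   vertex 5.3 2.2 0.1
   vertex 3.4 5.4 1.7
  endloop
 endfacet
 facet normal -0.136 -0.657 -0.741
  outer loop
   vertex 4.0 0.1 2.2
   vertex 0.7 1.8 1.3
   vertex 5.3 2.2 0.1
  endloop
 endfacet
 facet normal -0.501 -0.810 0.305
  outer loop
   vertex 4.0 0.1 2.2
   vertex 1.9 2.6 5.4
   vertex 0.7 1.8 1.3
  endloop
 endfacet
 facet normal -0.792 0.604 -0.086
  outer loop
   vertex 1.3 3.1 4.9
   vertex 3.4 5.4 1.7
   vertex 0.7 1.8 1.3
  endloop
 endfacet
 facet normal -0.752 -0.571 0.331
  outer loop
   vertex 1.3 3.1 4.9
   vertex 0.7 1.8 1.3
   vertex 1.9 2.6 5.4
  endloop
 endfacet
 facet normal 0.116 0.769 0.629
  outer loop
   vertex 1.3 3.1 4.9
   vertex 1.9 2.6 5.4
   vertex 3.4 5.4 1.7
  endloop
 endfacet
 facet normal 0.835 0.173 0.523
  outer loop
   vertex 3.9 1.1 2.7
   vertex 5.3 2.2 0.1
   vertex 1.9 2.6 5.4
  endloop
 endfacet
 facet normal 0.895 -0.125 0.429
  outer loop
   vertex 3.9 1.1 2.7
   vertex 4.0 0.1 2.2
   vertex 5.3 2.2 0.1
  endloop
 endfacet
 facet normal 0.700 -0.262 0.664
  outer loop
   vertex 3.9 1.1 2.7
   vertex 1.9 2.6 5.4
   vertex 4.0 0.1 2.2
  endloop
 endfacet
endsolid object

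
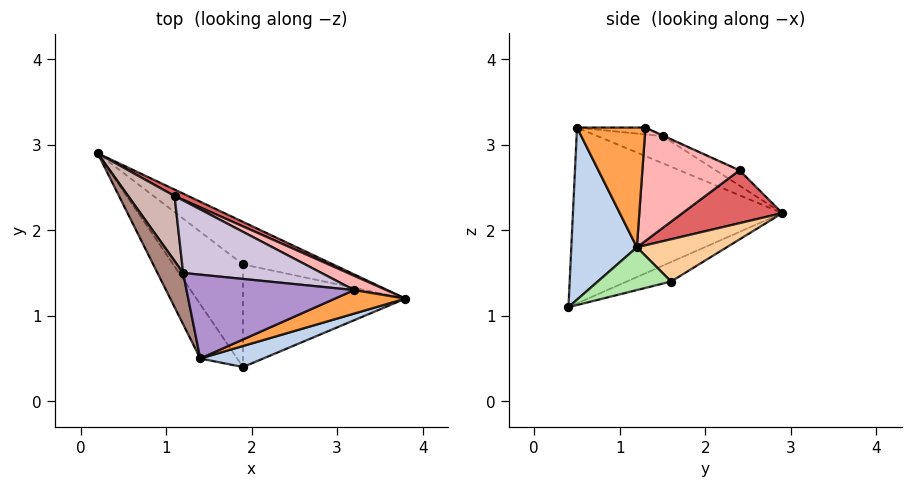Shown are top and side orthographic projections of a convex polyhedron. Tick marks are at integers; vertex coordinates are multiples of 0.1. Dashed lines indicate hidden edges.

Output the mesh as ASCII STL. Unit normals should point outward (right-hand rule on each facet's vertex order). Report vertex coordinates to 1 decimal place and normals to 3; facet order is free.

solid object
 facet normal -0.848 -0.498 -0.178
  outer loop
   vertex 1.9 0.4 1.1
   vertex 1.4 0.5 3.2
   vertex 0.2 2.9 2.2
  endloop
 endfacet
 facet normal 0.345 -0.930 0.126
  outer loop
   vertex 1.9 0.4 1.1
   vertex 3.8 1.2 1.8
   vertex 1.4 0.5 3.2
  endloop
 endfacet
 facet normal 0.395 -0.889 0.233
  outer loop
   vertex 3.2 1.3 3.2
   vertex 1.4 0.5 3.2
   vertex 3.8 1.2 1.8
  endloop
 endfacet
 facet normal 0.284 0.744 -0.605
  outer loop
   vertex 1.9 1.6 1.4
   vertex 0.2 2.9 2.2
   vertex 3.8 1.2 1.8
  endloop
 endfacet
 facet normal -0.262 0.234 -0.936
  outer loop
   vertex 1.9 1.6 1.4
   vertex 1.9 0.4 1.1
   vertex 0.2 2.9 2.2
  endloop
 endfacet
 facet normal 0.247 0.235 -0.940
  outer loop
   vertex 1.9 1.6 1.4
   vertex 3.8 1.2 1.8
   vertex 1.9 0.4 1.1
  endloop
 endfacet
 facet normal 0.434 0.894 0.112
  outer loop
   vertex 1.1 2.4 2.7
   vertex 3.8 1.2 1.8
   vertex 0.2 2.9 2.2
  endloop
 endfacet
 facet normal 0.437 0.891 0.124
  outer loop
   vertex 1.1 2.4 2.7
   vertex 3.2 1.3 3.2
   vertex 3.8 1.2 1.8
  endloop
 endfacet
 facet normal -0.041 0.091 0.995
  outer loop
   vertex 1.2 1.5 3.1
   vertex 1.4 0.5 3.2
   vertex 3.2 1.3 3.2
  endloop
 endfacet
 facet normal -0.005 0.406 0.914
  outer loop
   vertex 1.2 1.5 3.1
   vertex 3.2 1.3 3.2
   vertex 1.1 2.4 2.7
  endloop
 endfacet
 facet normal -0.724 -0.076 0.686
  outer loop
   vertex 1.2 1.5 3.1
   vertex 0.2 2.9 2.2
   vertex 1.4 0.5 3.2
  endloop
 endfacet
 facet normal -0.291 0.361 0.886
  outer loop
   vertex 1.2 1.5 3.1
   vertex 1.1 2.4 2.7
   vertex 0.2 2.9 2.2
  endloop
 endfacet
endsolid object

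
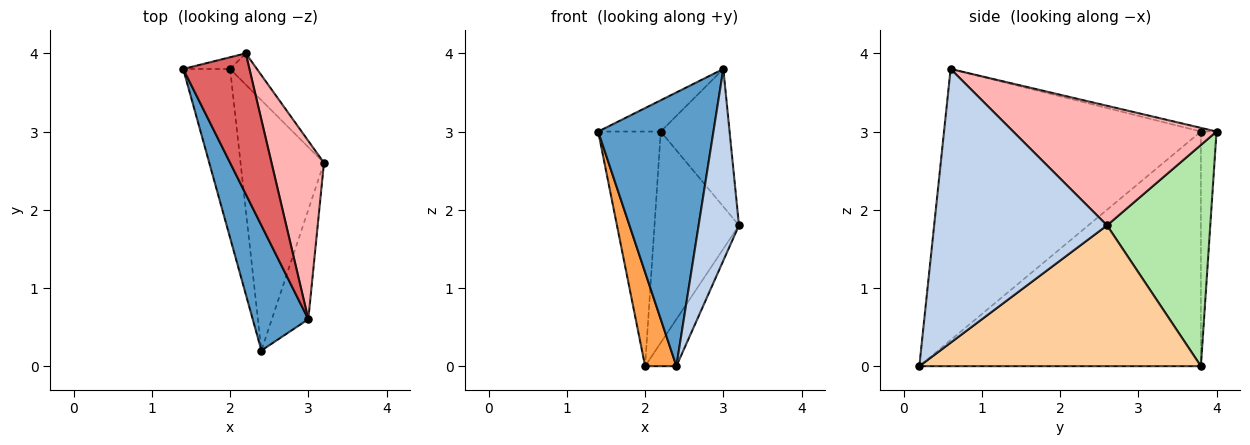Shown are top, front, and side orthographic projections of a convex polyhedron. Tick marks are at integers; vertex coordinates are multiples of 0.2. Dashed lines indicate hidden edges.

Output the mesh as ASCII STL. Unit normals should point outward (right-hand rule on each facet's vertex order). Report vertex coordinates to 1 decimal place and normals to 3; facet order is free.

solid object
 facet normal -0.897 -0.402 0.184
  outer loop
   vertex 3.0 0.6 3.8
   vertex 1.4 3.8 3.0
   vertex 2.4 0.2 0.0
  endloop
 endfacet
 facet normal 0.966 -0.225 -0.129
  outer loop
   vertex 3.0 0.6 3.8
   vertex 2.4 0.2 0.0
   vertex 3.2 2.6 1.8
  endloop
 endfacet
 facet normal -0.975 -0.108 -0.195
  outer loop
   vertex 2.0 3.8 0.0
   vertex 2.4 0.2 0.0
   vertex 1.4 3.8 3.0
  endloop
 endfacet
 facet normal 0.856 0.095 -0.507
  outer loop
   vertex 2.0 3.8 0.0
   vertex 3.2 2.6 1.8
   vertex 2.4 0.2 0.0
  endloop
 endfacet
 facet normal -0.242 0.969 -0.048
  outer loop
   vertex 2.2 4.0 3.0
   vertex 2.0 3.8 0.0
   vertex 1.4 3.8 3.0
  endloop
 endfacet
 facet normal 0.771 0.630 -0.093
  outer loop
   vertex 2.2 4.0 3.0
   vertex 3.2 2.6 1.8
   vertex 2.0 3.8 0.0
  endloop
 endfacet
 facet normal -0.054 0.217 0.975
  outer loop
   vertex 2.2 4.0 3.0
   vertex 1.4 3.8 3.0
   vertex 3.0 0.6 3.8
  endloop
 endfacet
 facet normal 0.875 0.296 0.384
  outer loop
   vertex 2.2 4.0 3.0
   vertex 3.0 0.6 3.8
   vertex 3.2 2.6 1.8
  endloop
 endfacet
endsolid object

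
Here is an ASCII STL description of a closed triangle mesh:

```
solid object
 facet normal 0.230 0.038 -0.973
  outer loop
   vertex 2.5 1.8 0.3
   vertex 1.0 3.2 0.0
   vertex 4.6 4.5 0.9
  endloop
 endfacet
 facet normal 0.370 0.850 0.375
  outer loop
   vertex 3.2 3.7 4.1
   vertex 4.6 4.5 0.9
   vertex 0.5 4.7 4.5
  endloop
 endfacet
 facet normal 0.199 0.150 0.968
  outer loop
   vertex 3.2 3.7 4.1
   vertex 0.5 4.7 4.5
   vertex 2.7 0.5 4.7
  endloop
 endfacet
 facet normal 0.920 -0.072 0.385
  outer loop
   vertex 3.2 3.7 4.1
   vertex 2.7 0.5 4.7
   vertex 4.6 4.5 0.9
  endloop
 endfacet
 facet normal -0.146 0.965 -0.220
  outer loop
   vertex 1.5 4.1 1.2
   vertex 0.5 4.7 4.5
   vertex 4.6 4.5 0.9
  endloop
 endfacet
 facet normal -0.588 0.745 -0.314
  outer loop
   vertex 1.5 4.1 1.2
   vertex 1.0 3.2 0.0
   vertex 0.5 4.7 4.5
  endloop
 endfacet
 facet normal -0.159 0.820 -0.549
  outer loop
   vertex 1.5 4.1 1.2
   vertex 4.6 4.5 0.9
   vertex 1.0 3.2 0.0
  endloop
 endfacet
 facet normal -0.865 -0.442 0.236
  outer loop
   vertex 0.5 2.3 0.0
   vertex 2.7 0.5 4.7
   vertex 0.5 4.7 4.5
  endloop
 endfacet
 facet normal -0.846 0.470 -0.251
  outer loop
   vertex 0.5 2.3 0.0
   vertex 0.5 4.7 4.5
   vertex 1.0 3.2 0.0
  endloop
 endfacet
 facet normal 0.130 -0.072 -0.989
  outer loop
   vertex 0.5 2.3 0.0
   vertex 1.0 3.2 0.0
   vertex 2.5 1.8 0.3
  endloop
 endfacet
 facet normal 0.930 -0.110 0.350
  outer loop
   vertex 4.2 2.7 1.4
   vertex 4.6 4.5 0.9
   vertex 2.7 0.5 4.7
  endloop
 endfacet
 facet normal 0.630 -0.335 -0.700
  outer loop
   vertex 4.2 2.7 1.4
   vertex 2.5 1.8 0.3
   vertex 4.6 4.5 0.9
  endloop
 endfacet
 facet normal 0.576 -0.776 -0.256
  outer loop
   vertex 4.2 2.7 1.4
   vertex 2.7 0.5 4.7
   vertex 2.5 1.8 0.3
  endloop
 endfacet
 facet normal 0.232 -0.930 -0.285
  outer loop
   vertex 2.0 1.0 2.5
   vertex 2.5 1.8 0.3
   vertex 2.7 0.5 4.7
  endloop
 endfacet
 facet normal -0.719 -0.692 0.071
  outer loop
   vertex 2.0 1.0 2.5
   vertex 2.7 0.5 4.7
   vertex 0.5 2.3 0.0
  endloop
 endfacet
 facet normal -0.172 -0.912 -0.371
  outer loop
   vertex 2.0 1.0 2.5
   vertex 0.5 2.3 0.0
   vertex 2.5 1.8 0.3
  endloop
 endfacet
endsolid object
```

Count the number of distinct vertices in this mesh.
10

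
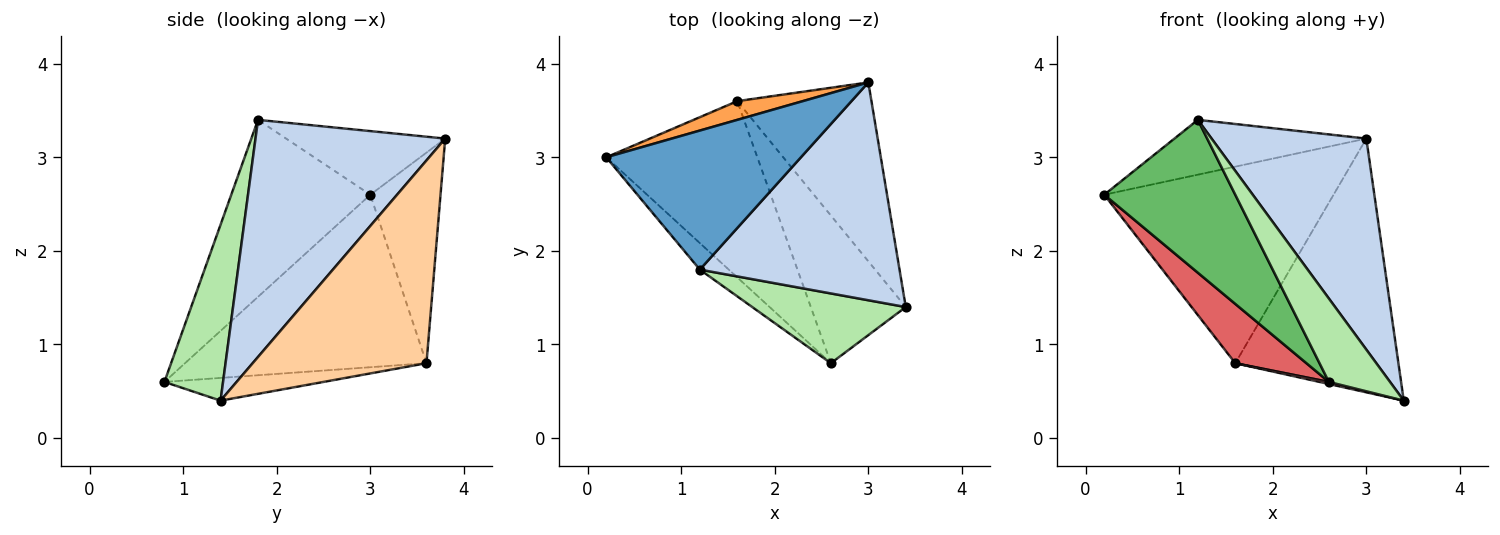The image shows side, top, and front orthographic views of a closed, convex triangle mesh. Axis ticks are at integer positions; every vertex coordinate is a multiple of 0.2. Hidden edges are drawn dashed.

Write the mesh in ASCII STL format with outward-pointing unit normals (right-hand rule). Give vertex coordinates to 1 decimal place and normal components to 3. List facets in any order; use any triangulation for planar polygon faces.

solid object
 facet normal -0.291 0.351 0.890
  outer loop
   vertex 1.2 1.8 3.4
   vertex 3.0 3.8 3.2
   vertex 0.2 3.0 2.6
  endloop
 endfacet
 facet normal 0.649 -0.529 0.546
  outer loop
   vertex 1.2 1.8 3.4
   vertex 3.4 1.4 0.4
   vertex 3.0 3.8 3.2
  endloop
 endfacet
 facet normal -0.292 0.952 0.091
  outer loop
   vertex 1.6 3.6 0.8
   vertex 0.2 3.0 2.6
   vertex 3.0 3.8 3.2
  endloop
 endfacet
 facet normal 0.657 0.616 -0.434
  outer loop
   vertex 1.6 3.6 0.8
   vertex 3.0 3.8 3.2
   vertex 3.4 1.4 0.4
  endloop
 endfacet
 facet normal -0.723 -0.681 -0.118
  outer loop
   vertex 2.6 0.8 0.6
   vertex 1.2 1.8 3.4
   vertex 0.2 3.0 2.6
  endloop
 endfacet
 facet normal 0.593 -0.618 0.517
  outer loop
   vertex 2.6 0.8 0.6
   vertex 3.4 1.4 0.4
   vertex 1.2 1.8 3.4
  endloop
 endfacet
 facet normal -0.734 -0.216 -0.643
  outer loop
   vertex 2.6 0.8 0.6
   vertex 0.2 3.0 2.6
   vertex 1.6 3.6 0.8
  endloop
 endfacet
 facet normal -0.233 -0.014 -0.972
  outer loop
   vertex 2.6 0.8 0.6
   vertex 1.6 3.6 0.8
   vertex 3.4 1.4 0.4
  endloop
 endfacet
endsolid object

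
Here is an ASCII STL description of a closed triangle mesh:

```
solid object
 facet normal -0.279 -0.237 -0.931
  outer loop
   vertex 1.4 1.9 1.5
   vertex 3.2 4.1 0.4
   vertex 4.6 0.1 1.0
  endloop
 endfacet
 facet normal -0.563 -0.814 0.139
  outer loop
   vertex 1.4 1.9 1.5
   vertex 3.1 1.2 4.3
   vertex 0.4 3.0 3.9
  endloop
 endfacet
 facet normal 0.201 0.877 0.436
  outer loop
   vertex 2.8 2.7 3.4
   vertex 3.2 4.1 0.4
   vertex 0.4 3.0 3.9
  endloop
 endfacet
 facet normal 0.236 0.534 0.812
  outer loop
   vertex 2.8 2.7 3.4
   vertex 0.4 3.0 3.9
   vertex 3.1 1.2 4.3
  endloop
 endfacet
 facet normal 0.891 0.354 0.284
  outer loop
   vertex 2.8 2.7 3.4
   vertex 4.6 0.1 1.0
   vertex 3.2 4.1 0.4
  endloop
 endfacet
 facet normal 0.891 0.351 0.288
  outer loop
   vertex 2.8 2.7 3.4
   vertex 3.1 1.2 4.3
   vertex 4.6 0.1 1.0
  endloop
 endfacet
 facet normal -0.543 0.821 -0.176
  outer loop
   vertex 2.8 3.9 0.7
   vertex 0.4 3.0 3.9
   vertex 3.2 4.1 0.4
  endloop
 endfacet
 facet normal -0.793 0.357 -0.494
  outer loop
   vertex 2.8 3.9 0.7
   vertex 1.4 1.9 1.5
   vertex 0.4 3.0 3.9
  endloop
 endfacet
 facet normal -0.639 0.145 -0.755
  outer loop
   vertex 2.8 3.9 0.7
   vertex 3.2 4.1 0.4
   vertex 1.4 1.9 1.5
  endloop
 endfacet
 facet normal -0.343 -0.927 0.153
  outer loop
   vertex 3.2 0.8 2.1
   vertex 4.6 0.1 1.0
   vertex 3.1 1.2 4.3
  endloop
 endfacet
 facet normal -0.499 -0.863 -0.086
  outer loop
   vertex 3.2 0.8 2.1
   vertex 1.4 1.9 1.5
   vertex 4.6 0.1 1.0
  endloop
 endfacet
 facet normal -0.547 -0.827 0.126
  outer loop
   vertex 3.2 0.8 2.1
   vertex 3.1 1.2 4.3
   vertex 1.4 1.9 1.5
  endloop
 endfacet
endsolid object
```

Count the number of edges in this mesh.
18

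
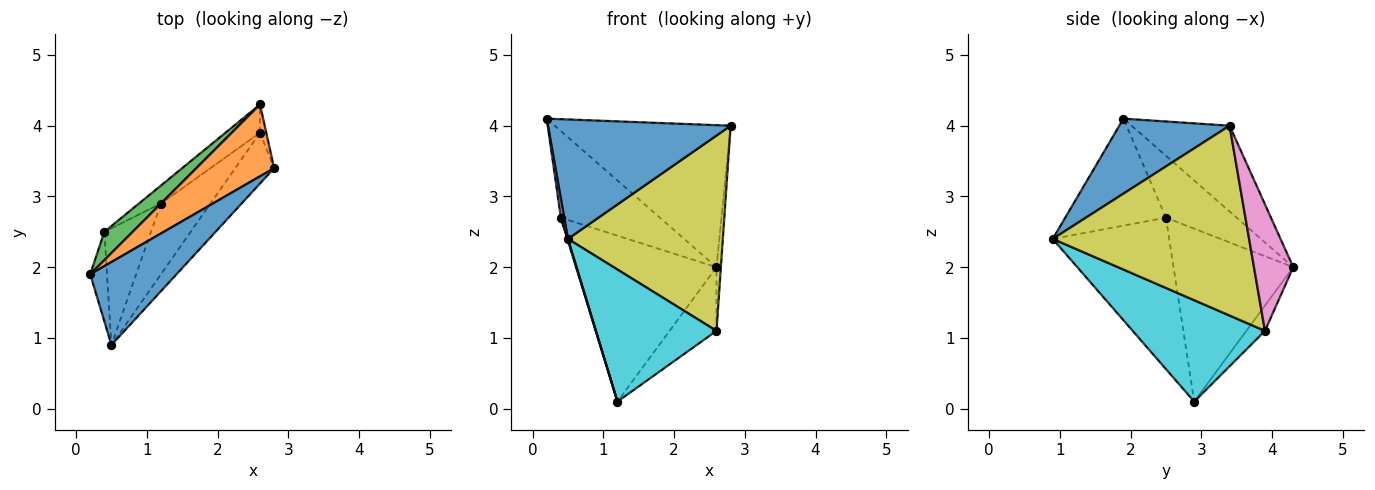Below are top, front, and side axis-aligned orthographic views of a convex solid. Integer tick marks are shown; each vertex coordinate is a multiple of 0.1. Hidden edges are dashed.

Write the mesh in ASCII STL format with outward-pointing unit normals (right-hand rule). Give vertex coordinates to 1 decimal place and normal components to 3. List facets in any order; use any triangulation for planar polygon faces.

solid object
 facet normal 0.444 -0.736 0.511
  outer loop
   vertex 0.5 0.9 2.4
   vertex 2.8 3.4 4.0
   vertex 0.2 1.9 4.1
  endloop
 endfacet
 facet normal -0.445 0.799 0.404
  outer loop
   vertex 2.6 4.3 2.0
   vertex 0.2 1.9 4.1
   vertex 2.8 3.4 4.0
  endloop
 endfacet
 facet normal -0.562 0.786 0.257
  outer loop
   vertex 0.4 2.5 2.7
   vertex 0.2 1.9 4.1
   vertex 2.6 4.3 2.0
  endloop
 endfacet
 facet normal -0.647 0.758 -0.082
  outer loop
   vertex 0.4 2.5 2.7
   vertex 2.6 4.3 2.0
   vertex 1.2 2.9 0.1
  endloop
 endfacet
 facet normal -0.987 -0.033 -0.155
  outer loop
   vertex 0.4 2.5 2.7
   vertex 0.5 0.9 2.4
   vertex 0.2 1.9 4.1
  endloop
 endfacet
 facet normal -0.956 -0.004 -0.295
  outer loop
   vertex 0.4 2.5 2.7
   vertex 1.2 2.9 0.1
   vertex 0.5 0.9 2.4
  endloop
 endfacet
 facet normal 0.993 0.111 -0.049
  outer loop
   vertex 2.6 3.9 1.1
   vertex 2.6 4.3 2.0
   vertex 2.8 3.4 4.0
  endloop
 endfacet
 facet normal -0.341 0.859 -0.382
  outer loop
   vertex 2.6 3.9 1.1
   vertex 1.2 2.9 0.1
   vertex 2.6 4.3 2.0
  endloop
 endfacet
 facet normal 0.775 -0.611 -0.159
  outer loop
   vertex 2.6 3.9 1.1
   vertex 2.8 3.4 4.0
   vertex 0.5 0.9 2.4
  endloop
 endfacet
 facet normal 0.695 -0.634 -0.339
  outer loop
   vertex 2.6 3.9 1.1
   vertex 0.5 0.9 2.4
   vertex 1.2 2.9 0.1
  endloop
 endfacet
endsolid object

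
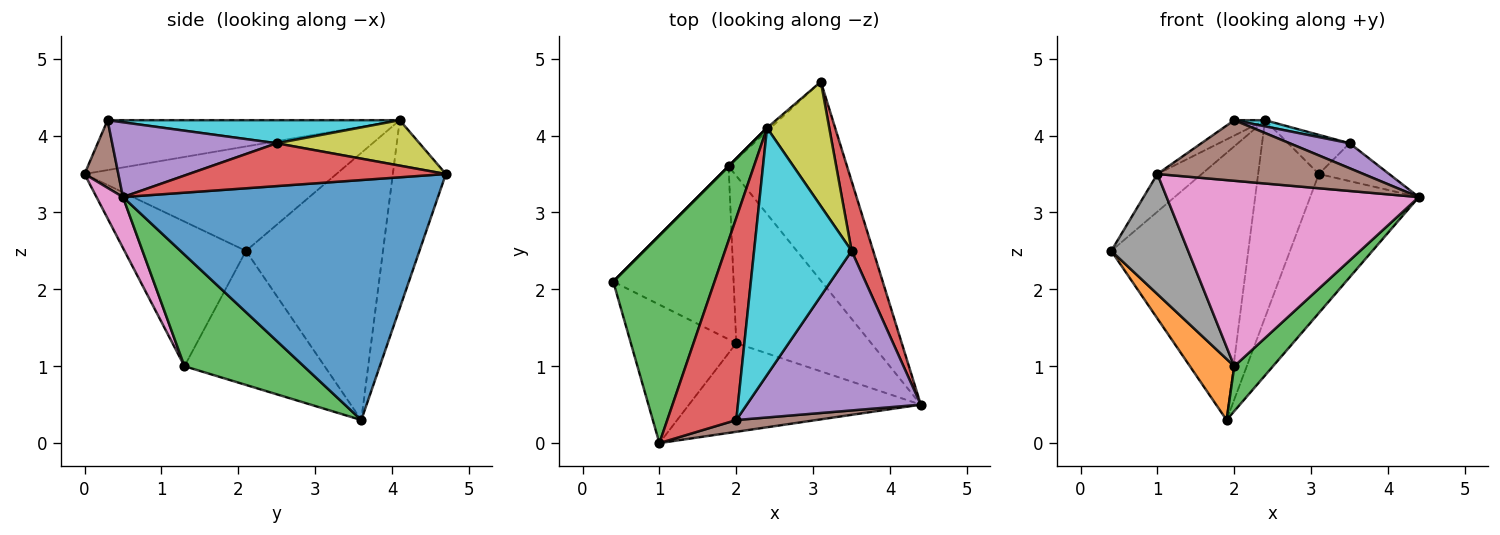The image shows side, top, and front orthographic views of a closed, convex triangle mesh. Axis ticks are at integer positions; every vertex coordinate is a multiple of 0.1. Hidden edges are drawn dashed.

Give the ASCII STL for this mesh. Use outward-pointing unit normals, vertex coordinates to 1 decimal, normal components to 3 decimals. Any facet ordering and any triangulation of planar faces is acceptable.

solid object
 facet normal 0.857 0.295 -0.423
  outer loop
   vertex 1.9 3.6 0.3
   vertex 3.1 4.7 3.5
   vertex 4.4 0.5 3.2
  endloop
 endfacet
 facet normal -0.724 -0.229 -0.650
  outer loop
   vertex 2.0 1.3 1.0
   vertex 0.4 2.1 2.5
   vertex 1.9 3.6 0.3
  endloop
 endfacet
 facet normal 0.624 -0.203 -0.755
  outer loop
   vertex 2.0 1.3 1.0
   vertex 1.9 3.6 0.3
   vertex 4.4 0.5 3.2
  endloop
 endfacet
 facet normal 0.867 0.237 0.437
  outer loop
   vertex 3.5 2.5 3.9
   vertex 4.4 0.5 3.2
   vertex 3.1 4.7 3.5
  endloop
 endfacet
 facet normal 0.391 -0.142 0.909
  outer loop
   vertex 3.5 2.5 3.9
   vertex 2.0 0.3 4.2
   vertex 4.4 0.5 3.2
  endloop
 endfacet
 facet normal 0.159 -0.969 0.188
  outer loop
   vertex 1.0 0.0 3.5
   vertex 4.4 0.5 3.2
   vertex 2.0 0.3 4.2
  endloop
 endfacet
 facet normal 0.094 -0.898 -0.429
  outer loop
   vertex 1.0 0.0 3.5
   vertex 2.0 1.3 1.0
   vertex 4.4 0.5 3.2
  endloop
 endfacet
 facet normal -0.719 -0.455 -0.525
  outer loop
   vertex 1.0 0.0 3.5
   vertex 0.4 2.1 2.5
   vertex 2.0 1.3 1.0
  endloop
 endfacet
 facet normal 0.572 0.246 0.783
  outer loop
   vertex 2.4 4.1 4.2
   vertex 3.5 2.5 3.9
   vertex 3.1 4.7 3.5
  endloop
 endfacet
 facet normal 0.230 -0.024 0.973
  outer loop
   vertex 2.4 4.1 4.2
   vertex 2.0 0.3 4.2
   vertex 3.5 2.5 3.9
  endloop
 endfacet
 facet normal -0.707 0.707 0.000
  outer loop
   vertex 2.4 4.1 4.2
   vertex 1.9 3.6 0.3
   vertex 0.4 2.1 2.5
  endloop
 endfacet
 facet normal -0.658 0.753 -0.012
  outer loop
   vertex 2.4 4.1 4.2
   vertex 3.1 4.7 3.5
   vertex 1.9 3.6 0.3
  endloop
 endfacet
 facet normal -0.712 0.125 0.691
  outer loop
   vertex 2.4 4.1 4.2
   vertex 0.4 2.1 2.5
   vertex 1.0 0.0 3.5
  endloop
 endfacet
 facet normal -0.585 0.062 0.809
  outer loop
   vertex 2.4 4.1 4.2
   vertex 1.0 0.0 3.5
   vertex 2.0 0.3 4.2
  endloop
 endfacet
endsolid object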